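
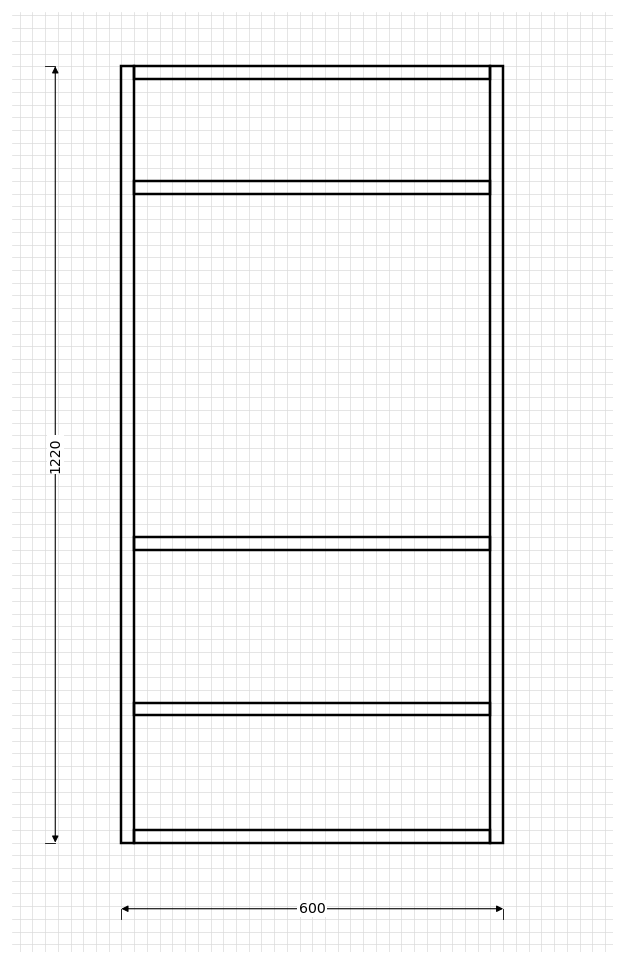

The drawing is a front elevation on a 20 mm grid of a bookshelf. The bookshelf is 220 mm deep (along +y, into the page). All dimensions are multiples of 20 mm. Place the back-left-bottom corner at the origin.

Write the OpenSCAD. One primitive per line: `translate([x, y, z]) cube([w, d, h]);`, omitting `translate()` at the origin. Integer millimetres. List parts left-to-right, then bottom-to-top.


cube([20, 220, 1220]);
translate([20, 0, 0]) cube([560, 220, 20]);
translate([20, 0, 200]) cube([560, 220, 20]);
translate([20, 0, 460]) cube([560, 220, 20]);
translate([20, 0, 1020]) cube([560, 220, 20]);
translate([20, 0, 1200]) cube([560, 220, 20]);
translate([580, 0, 0]) cube([20, 220, 1220]);


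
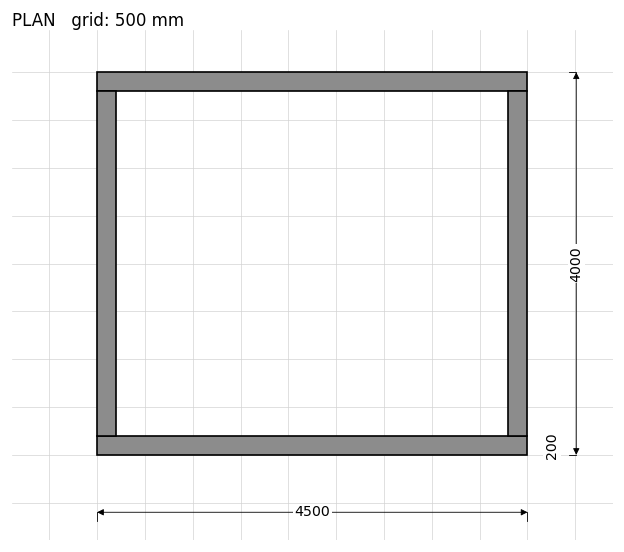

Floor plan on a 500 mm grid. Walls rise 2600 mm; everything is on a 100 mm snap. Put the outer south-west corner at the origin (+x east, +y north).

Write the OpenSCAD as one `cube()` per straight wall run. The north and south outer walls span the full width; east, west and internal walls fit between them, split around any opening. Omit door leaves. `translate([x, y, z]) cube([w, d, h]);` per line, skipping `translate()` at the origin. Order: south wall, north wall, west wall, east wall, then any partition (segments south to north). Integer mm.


cube([4500, 200, 2600]);
translate([0, 3800, 0]) cube([4500, 200, 2600]);
translate([0, 200, 0]) cube([200, 3600, 2600]);
translate([4300, 200, 0]) cube([200, 3600, 2600]);


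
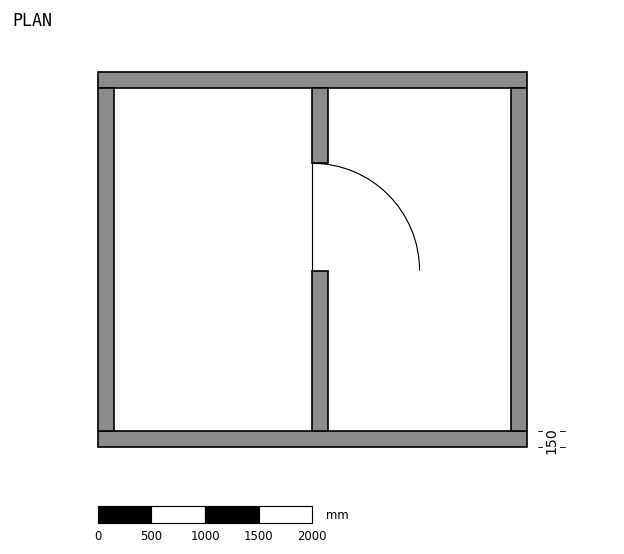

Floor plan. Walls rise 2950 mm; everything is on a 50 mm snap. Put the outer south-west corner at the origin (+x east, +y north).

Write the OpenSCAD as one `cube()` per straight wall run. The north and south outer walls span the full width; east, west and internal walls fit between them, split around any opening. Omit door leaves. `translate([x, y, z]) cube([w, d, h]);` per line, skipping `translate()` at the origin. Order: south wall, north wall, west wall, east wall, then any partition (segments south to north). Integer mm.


cube([4000, 150, 2950]);
translate([0, 3350, 0]) cube([4000, 150, 2950]);
translate([0, 150, 0]) cube([150, 3200, 2950]);
translate([3850, 150, 0]) cube([150, 3200, 2950]);
translate([2000, 150, 0]) cube([150, 1500, 2950]);
translate([2000, 2650, 0]) cube([150, 700, 2950]);


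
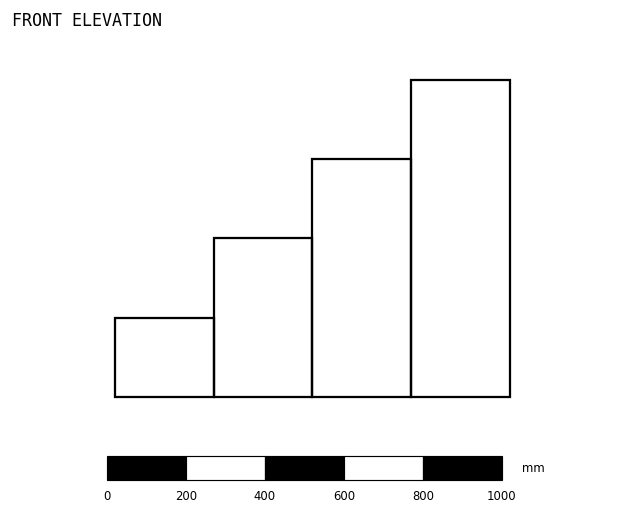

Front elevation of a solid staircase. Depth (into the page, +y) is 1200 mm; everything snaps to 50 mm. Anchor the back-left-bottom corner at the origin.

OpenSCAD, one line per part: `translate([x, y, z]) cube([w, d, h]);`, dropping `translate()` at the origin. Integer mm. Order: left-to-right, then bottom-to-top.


cube([250, 1200, 200]);
translate([250, 0, 0]) cube([250, 1200, 400]);
translate([500, 0, 0]) cube([250, 1200, 600]);
translate([750, 0, 0]) cube([250, 1200, 800]);


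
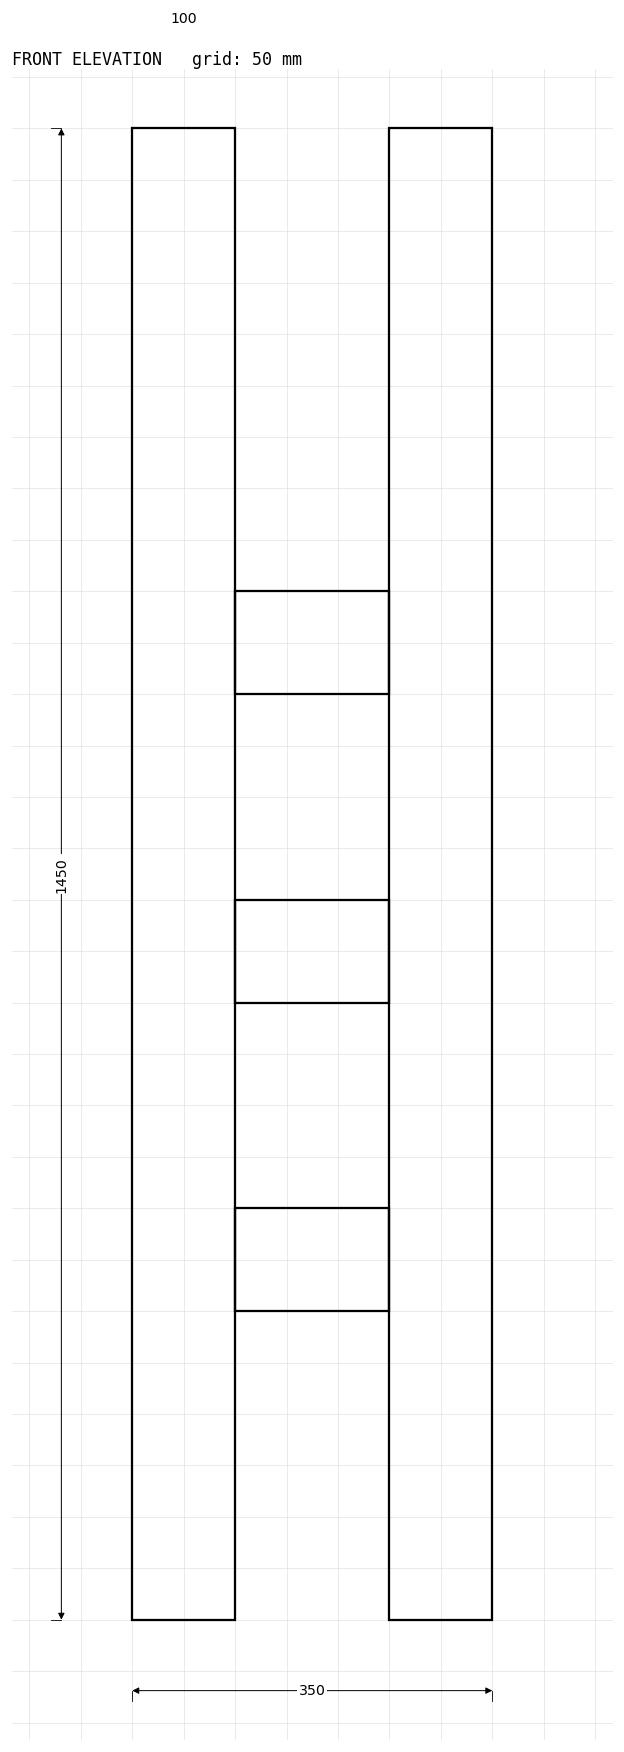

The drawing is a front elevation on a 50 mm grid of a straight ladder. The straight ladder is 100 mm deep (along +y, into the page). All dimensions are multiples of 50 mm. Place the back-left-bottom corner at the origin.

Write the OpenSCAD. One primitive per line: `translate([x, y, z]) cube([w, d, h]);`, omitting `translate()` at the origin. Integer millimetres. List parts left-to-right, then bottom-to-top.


cube([100, 100, 1450]);
translate([100, 0, 300]) cube([150, 100, 100]);
translate([100, 0, 600]) cube([150, 100, 100]);
translate([100, 0, 900]) cube([150, 100, 100]);
translate([250, 0, 0]) cube([100, 100, 1450]);


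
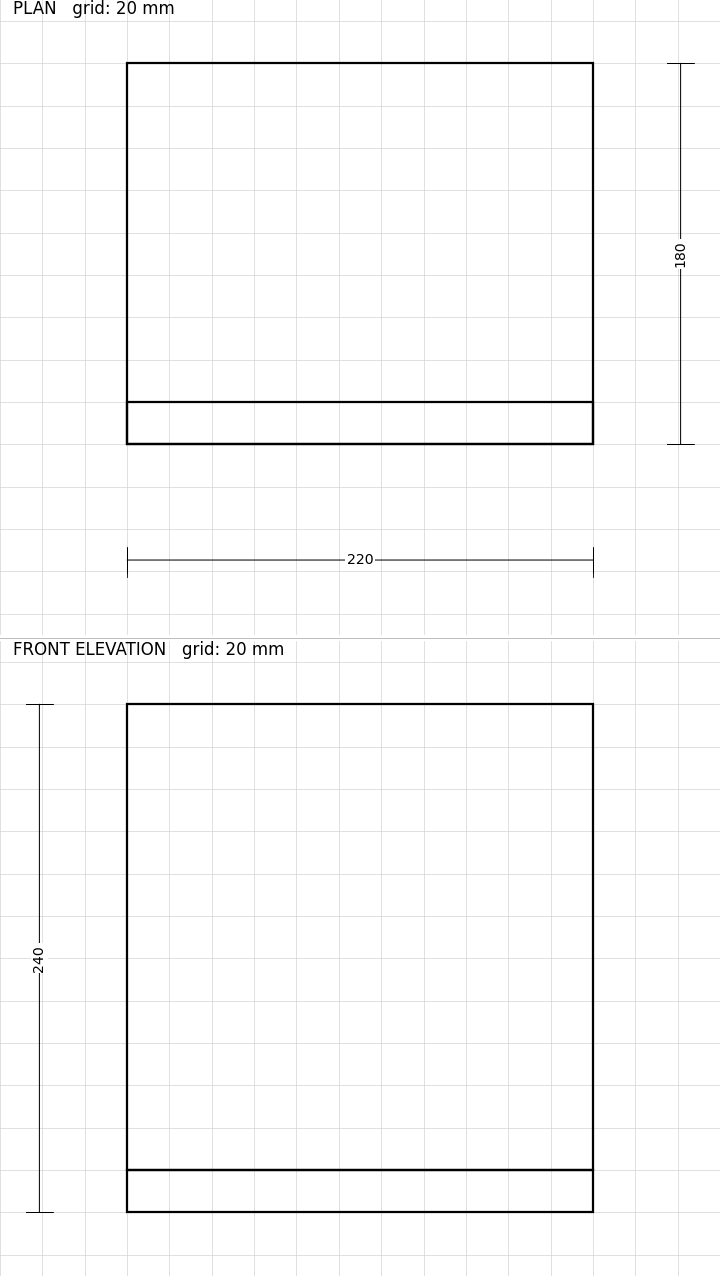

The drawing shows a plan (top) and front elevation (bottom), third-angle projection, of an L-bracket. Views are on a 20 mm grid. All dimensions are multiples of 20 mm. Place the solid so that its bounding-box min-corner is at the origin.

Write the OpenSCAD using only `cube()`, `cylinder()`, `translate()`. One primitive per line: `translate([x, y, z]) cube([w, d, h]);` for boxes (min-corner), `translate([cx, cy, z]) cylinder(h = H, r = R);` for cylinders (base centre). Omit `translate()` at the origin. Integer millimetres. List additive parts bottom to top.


cube([220, 180, 20]);
translate([0, 0, 20]) cube([220, 20, 220]);


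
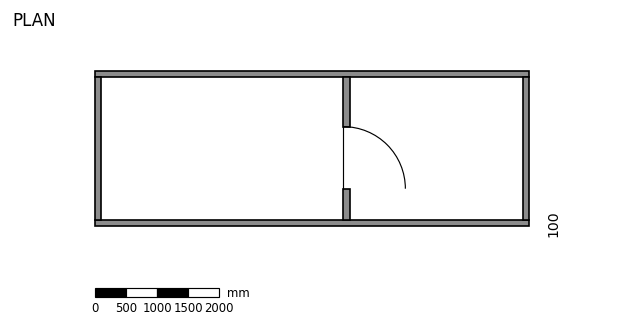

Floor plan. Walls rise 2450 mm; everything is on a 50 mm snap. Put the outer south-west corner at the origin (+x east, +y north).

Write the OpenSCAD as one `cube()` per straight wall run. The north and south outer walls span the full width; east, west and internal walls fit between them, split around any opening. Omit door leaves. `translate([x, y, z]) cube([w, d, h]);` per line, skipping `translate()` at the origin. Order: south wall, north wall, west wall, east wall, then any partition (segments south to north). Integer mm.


cube([7000, 100, 2450]);
translate([0, 2400, 0]) cube([7000, 100, 2450]);
translate([0, 100, 0]) cube([100, 2300, 2450]);
translate([6900, 100, 0]) cube([100, 2300, 2450]);
translate([4000, 100, 0]) cube([100, 500, 2450]);
translate([4000, 1600, 0]) cube([100, 800, 2450]);


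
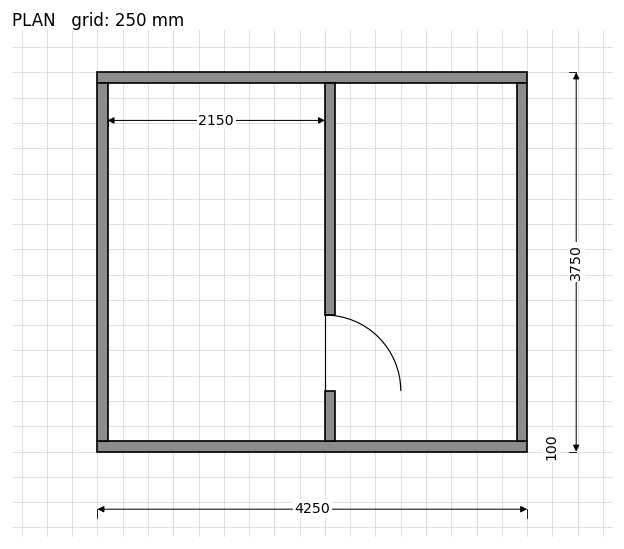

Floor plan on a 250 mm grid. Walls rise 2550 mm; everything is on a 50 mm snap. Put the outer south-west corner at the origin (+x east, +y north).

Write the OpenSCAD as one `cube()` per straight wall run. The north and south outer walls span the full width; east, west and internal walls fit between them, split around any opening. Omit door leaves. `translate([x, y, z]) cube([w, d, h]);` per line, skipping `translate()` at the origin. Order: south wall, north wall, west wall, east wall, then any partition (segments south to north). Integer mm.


cube([4250, 100, 2550]);
translate([0, 3650, 0]) cube([4250, 100, 2550]);
translate([0, 100, 0]) cube([100, 3550, 2550]);
translate([4150, 100, 0]) cube([100, 3550, 2550]);
translate([2250, 100, 0]) cube([100, 500, 2550]);
translate([2250, 1350, 0]) cube([100, 2300, 2550]);


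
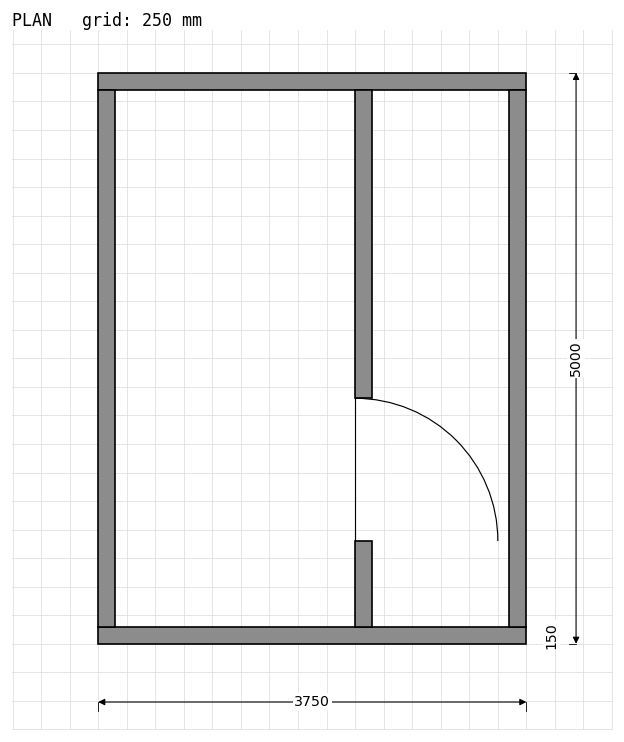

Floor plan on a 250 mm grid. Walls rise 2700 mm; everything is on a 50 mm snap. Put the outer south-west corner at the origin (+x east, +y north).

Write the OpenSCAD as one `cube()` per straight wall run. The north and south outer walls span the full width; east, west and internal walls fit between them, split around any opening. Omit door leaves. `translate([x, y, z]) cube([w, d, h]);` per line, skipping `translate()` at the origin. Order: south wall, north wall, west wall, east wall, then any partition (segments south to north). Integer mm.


cube([3750, 150, 2700]);
translate([0, 4850, 0]) cube([3750, 150, 2700]);
translate([0, 150, 0]) cube([150, 4700, 2700]);
translate([3600, 150, 0]) cube([150, 4700, 2700]);
translate([2250, 150, 0]) cube([150, 750, 2700]);
translate([2250, 2150, 0]) cube([150, 2700, 2700]);


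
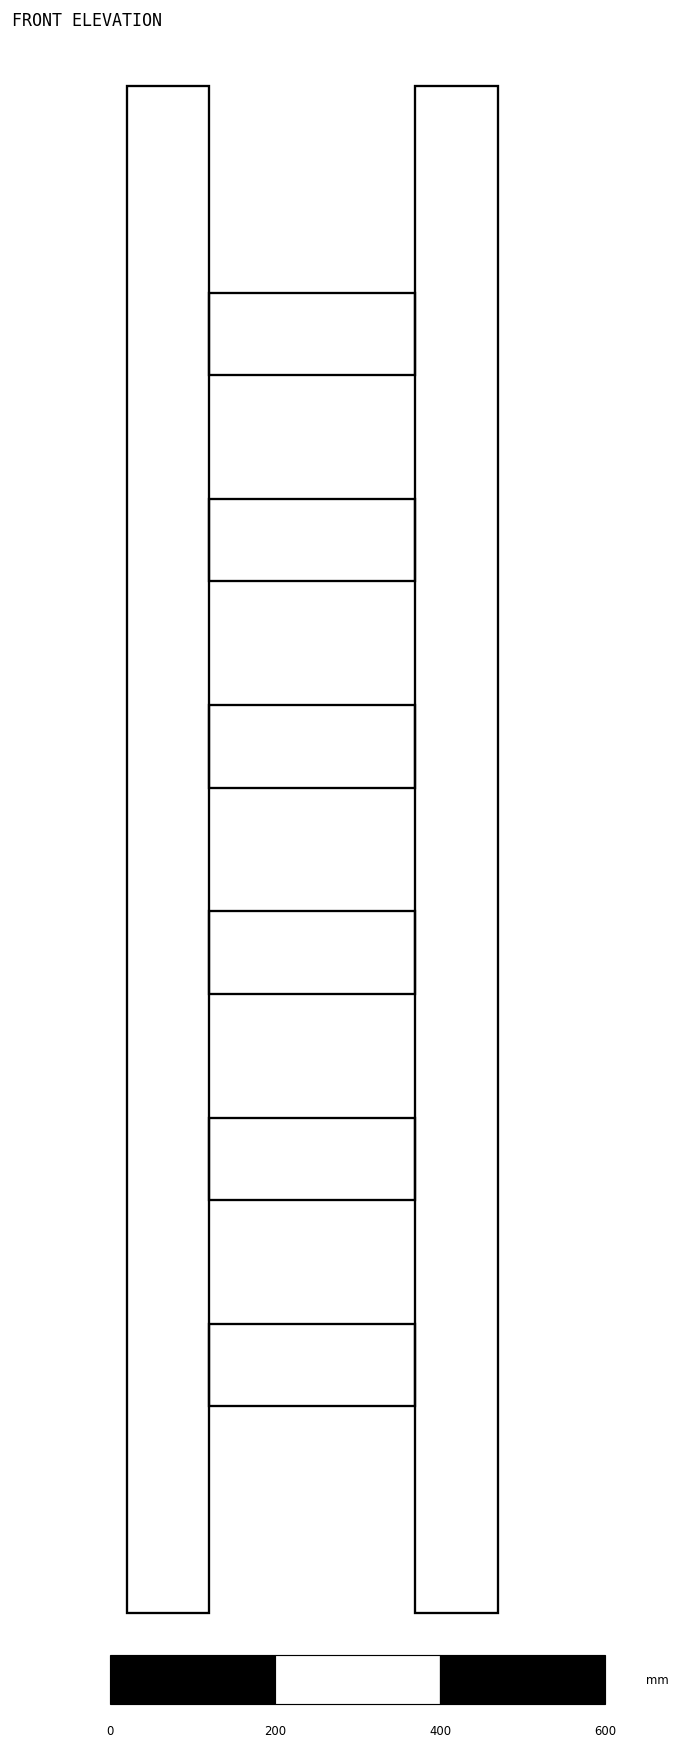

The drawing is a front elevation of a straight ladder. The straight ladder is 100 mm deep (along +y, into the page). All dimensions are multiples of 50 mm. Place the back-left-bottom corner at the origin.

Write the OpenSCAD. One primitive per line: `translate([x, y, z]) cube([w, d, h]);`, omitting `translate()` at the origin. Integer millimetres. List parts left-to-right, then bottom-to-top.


cube([100, 100, 1850]);
translate([100, 0, 250]) cube([250, 100, 100]);
translate([100, 0, 500]) cube([250, 100, 100]);
translate([100, 0, 750]) cube([250, 100, 100]);
translate([100, 0, 1000]) cube([250, 100, 100]);
translate([100, 0, 1250]) cube([250, 100, 100]);
translate([100, 0, 1500]) cube([250, 100, 100]);
translate([350, 0, 0]) cube([100, 100, 1850]);


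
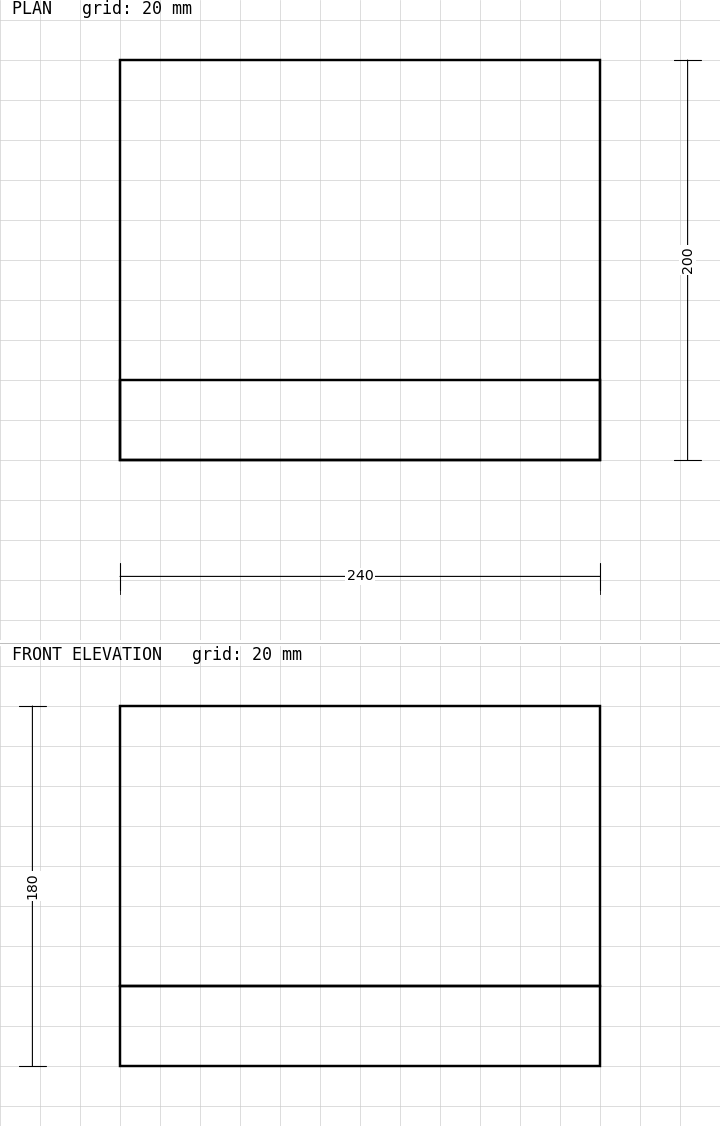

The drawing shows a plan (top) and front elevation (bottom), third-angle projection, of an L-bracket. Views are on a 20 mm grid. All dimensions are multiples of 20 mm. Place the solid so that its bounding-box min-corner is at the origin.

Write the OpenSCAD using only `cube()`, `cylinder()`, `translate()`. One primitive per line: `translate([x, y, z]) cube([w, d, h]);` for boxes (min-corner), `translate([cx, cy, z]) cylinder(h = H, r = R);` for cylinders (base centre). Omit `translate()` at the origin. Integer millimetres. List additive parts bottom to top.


cube([240, 200, 40]);
translate([0, 0, 40]) cube([240, 40, 140]);


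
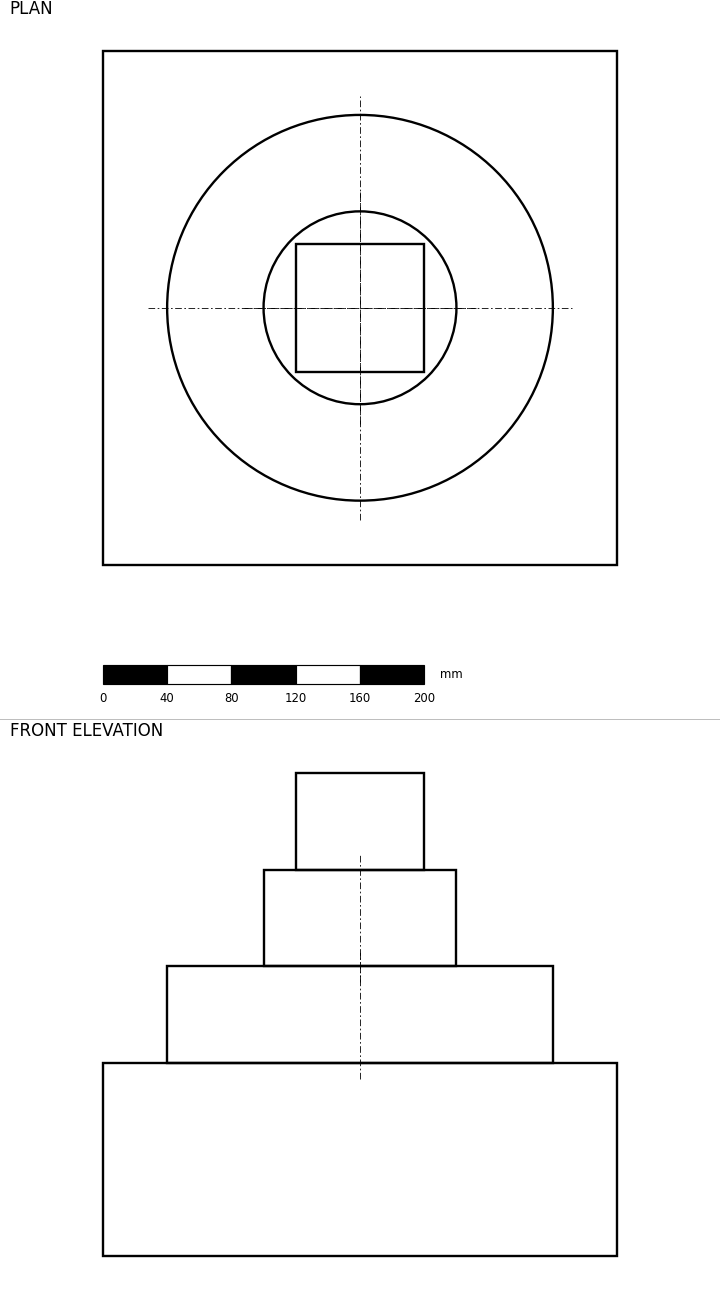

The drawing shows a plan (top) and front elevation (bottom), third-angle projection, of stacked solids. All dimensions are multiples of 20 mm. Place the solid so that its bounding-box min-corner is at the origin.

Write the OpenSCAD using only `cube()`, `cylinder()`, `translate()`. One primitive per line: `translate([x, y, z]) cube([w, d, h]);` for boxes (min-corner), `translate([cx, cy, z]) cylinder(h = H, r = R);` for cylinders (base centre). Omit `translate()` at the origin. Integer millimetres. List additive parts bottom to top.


cube([320, 320, 120]);
translate([160, 160, 120]) cylinder(h = 60, r = 120);
translate([160, 160, 180]) cylinder(h = 60, r = 60);
translate([120, 120, 240]) cube([80, 80, 60]);


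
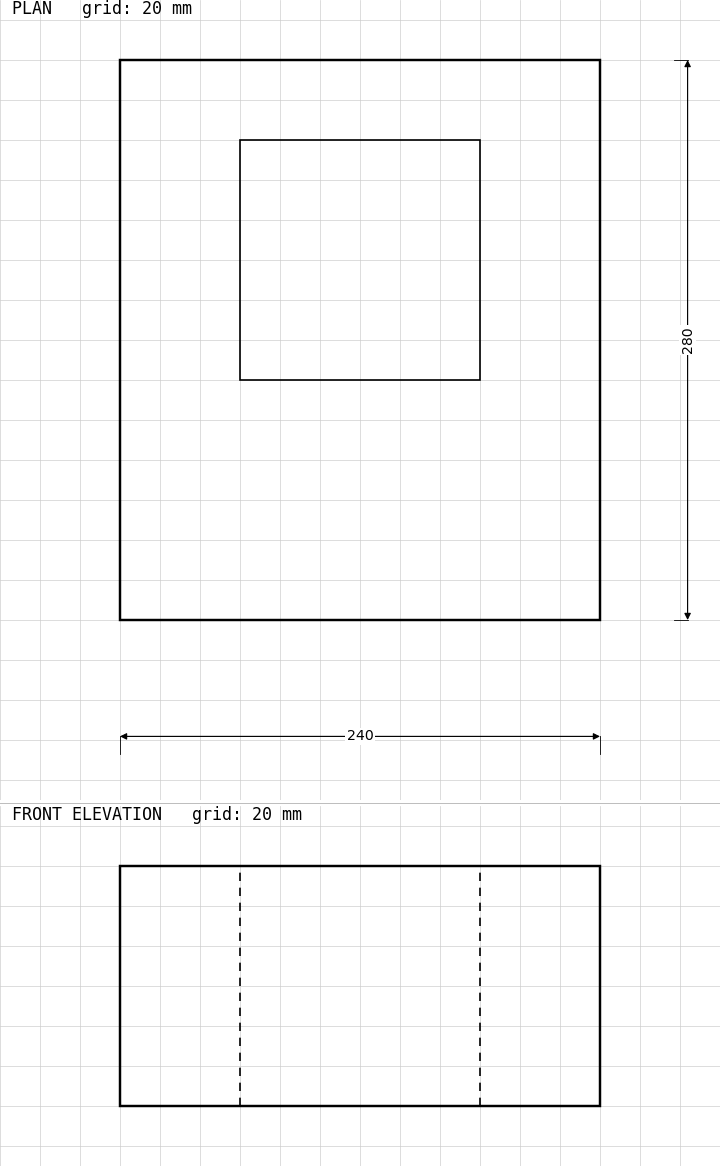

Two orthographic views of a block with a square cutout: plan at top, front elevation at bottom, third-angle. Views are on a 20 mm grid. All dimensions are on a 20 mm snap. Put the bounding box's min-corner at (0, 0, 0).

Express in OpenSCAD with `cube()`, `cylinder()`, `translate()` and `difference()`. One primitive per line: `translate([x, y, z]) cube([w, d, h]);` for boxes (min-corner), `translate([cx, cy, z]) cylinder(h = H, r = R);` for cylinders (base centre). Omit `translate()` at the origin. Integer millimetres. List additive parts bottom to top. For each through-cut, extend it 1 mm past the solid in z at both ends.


difference() {
  cube([240, 280, 120]);
  translate([60, 120, -1]) cube([120, 120, 122]);
}


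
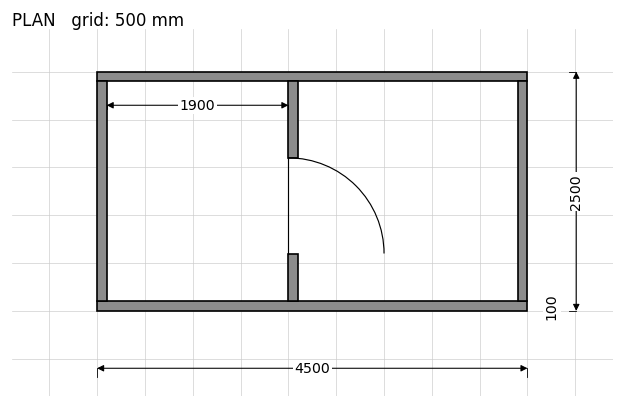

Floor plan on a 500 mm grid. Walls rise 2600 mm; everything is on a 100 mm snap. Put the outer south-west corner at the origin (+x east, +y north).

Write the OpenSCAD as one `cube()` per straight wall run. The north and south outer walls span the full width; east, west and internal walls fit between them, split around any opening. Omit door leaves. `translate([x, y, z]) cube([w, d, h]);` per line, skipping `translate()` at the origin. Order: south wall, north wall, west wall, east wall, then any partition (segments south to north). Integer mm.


cube([4500, 100, 2600]);
translate([0, 2400, 0]) cube([4500, 100, 2600]);
translate([0, 100, 0]) cube([100, 2300, 2600]);
translate([4400, 100, 0]) cube([100, 2300, 2600]);
translate([2000, 100, 0]) cube([100, 500, 2600]);
translate([2000, 1600, 0]) cube([100, 800, 2600]);


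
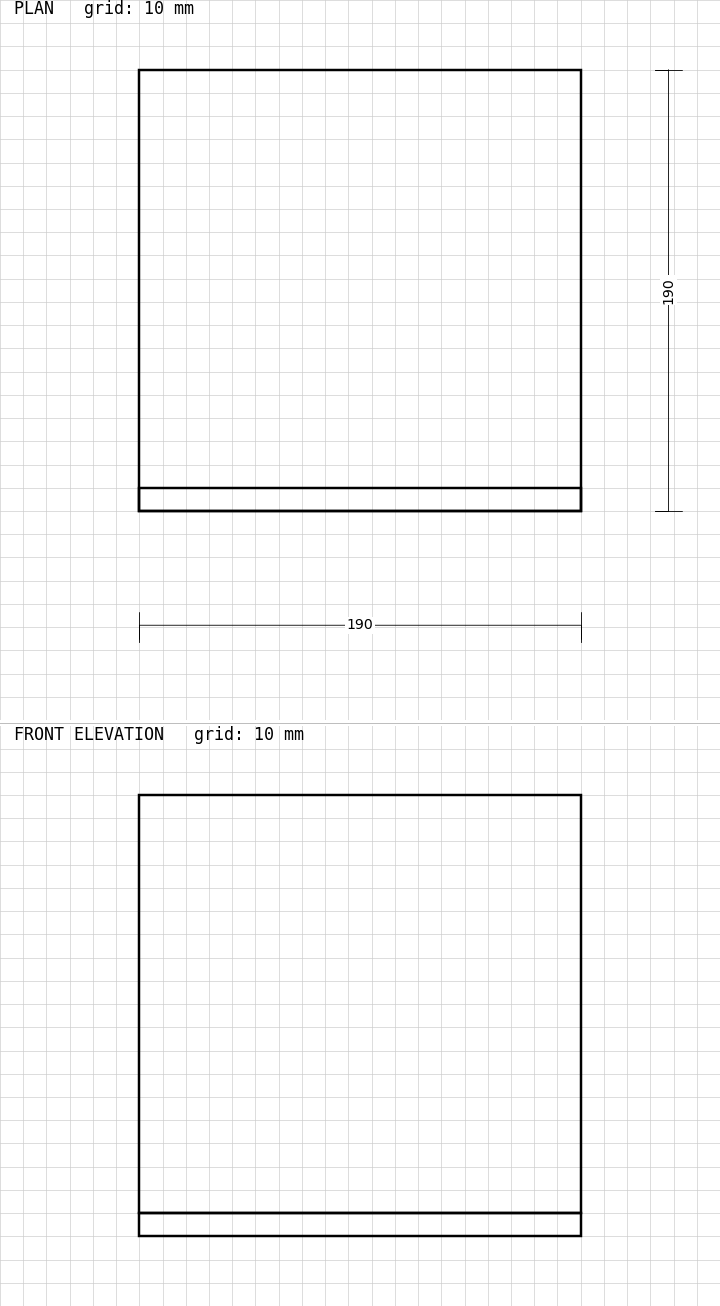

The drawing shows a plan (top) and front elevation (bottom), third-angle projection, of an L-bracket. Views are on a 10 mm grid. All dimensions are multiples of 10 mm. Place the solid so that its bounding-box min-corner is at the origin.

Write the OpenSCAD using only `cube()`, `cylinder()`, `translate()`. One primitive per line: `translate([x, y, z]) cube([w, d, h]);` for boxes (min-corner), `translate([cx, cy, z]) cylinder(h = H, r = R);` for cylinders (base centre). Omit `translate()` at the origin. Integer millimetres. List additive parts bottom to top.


cube([190, 190, 10]);
translate([0, 0, 10]) cube([190, 10, 180]);


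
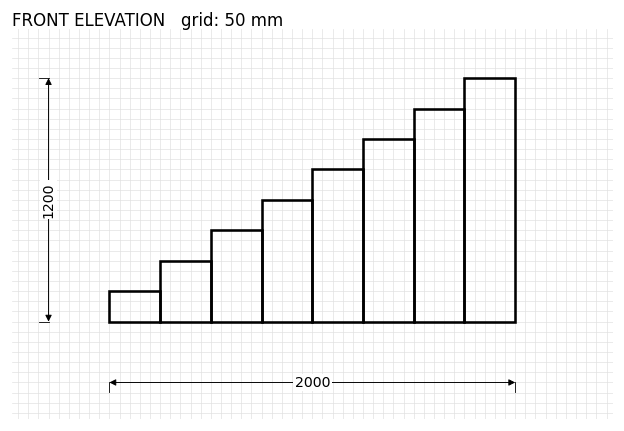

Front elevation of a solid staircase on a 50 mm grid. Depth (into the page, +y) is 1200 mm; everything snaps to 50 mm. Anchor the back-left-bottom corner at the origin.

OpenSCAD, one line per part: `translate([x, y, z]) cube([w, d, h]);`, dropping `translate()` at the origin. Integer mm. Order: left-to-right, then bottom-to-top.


cube([250, 1200, 150]);
translate([250, 0, 0]) cube([250, 1200, 300]);
translate([500, 0, 0]) cube([250, 1200, 450]);
translate([750, 0, 0]) cube([250, 1200, 600]);
translate([1000, 0, 0]) cube([250, 1200, 750]);
translate([1250, 0, 0]) cube([250, 1200, 900]);
translate([1500, 0, 0]) cube([250, 1200, 1050]);
translate([1750, 0, 0]) cube([250, 1200, 1200]);


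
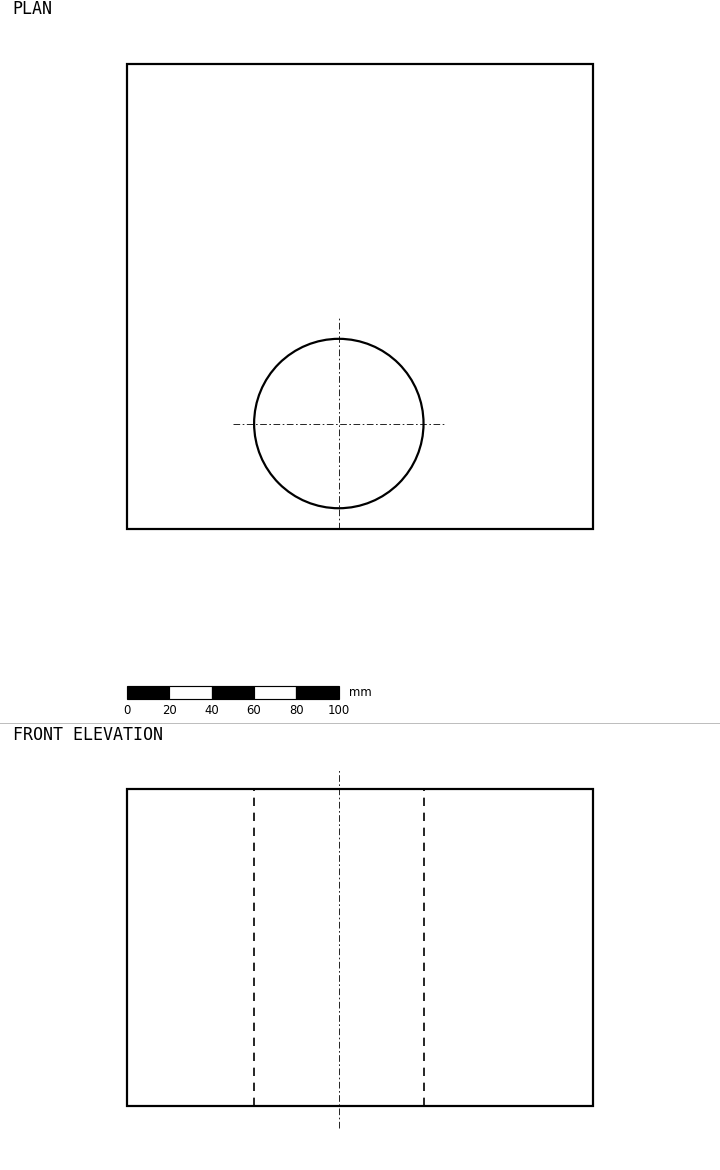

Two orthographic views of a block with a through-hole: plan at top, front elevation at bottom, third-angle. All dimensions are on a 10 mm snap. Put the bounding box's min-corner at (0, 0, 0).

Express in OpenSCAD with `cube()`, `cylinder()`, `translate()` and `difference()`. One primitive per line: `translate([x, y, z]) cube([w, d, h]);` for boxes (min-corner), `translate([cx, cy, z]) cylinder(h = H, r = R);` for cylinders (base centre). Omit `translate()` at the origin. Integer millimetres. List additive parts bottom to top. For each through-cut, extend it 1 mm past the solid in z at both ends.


difference() {
  cube([220, 220, 150]);
  translate([100, 50, -1]) cylinder(h = 152, r = 40);
}


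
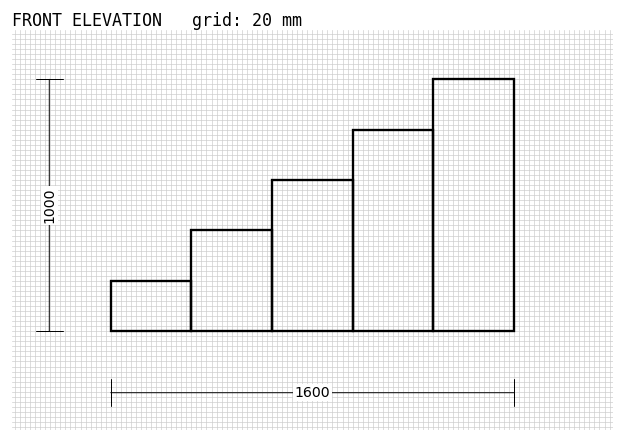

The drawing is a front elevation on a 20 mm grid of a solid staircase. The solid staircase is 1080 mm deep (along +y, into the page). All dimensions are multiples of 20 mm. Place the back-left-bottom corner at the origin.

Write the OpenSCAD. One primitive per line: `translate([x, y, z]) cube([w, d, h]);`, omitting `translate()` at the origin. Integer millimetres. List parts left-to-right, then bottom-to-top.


cube([320, 1080, 200]);
translate([320, 0, 0]) cube([320, 1080, 400]);
translate([640, 0, 0]) cube([320, 1080, 600]);
translate([960, 0, 0]) cube([320, 1080, 800]);
translate([1280, 0, 0]) cube([320, 1080, 1000]);


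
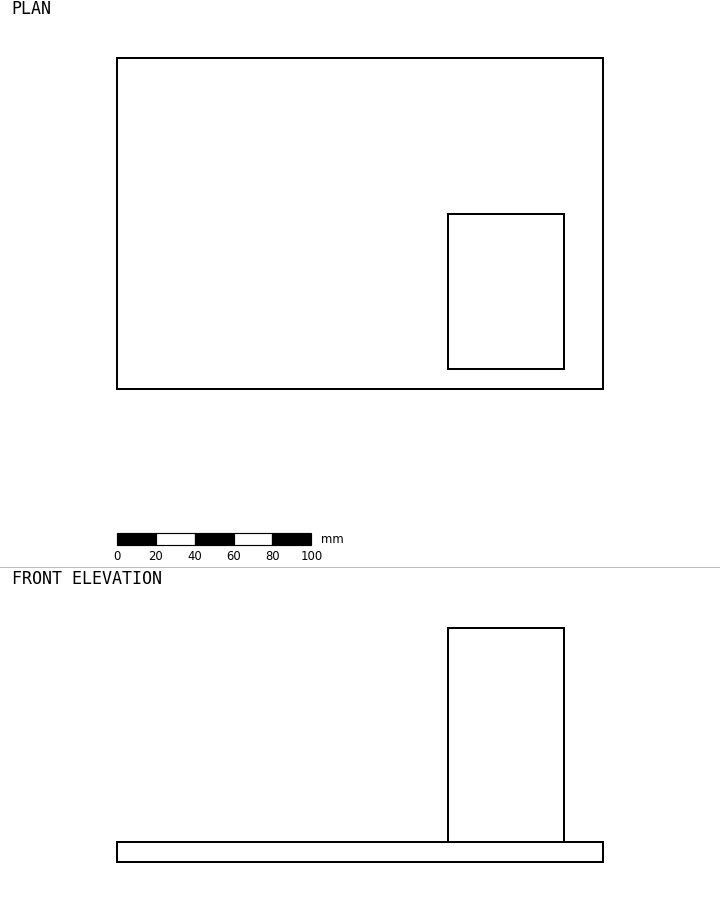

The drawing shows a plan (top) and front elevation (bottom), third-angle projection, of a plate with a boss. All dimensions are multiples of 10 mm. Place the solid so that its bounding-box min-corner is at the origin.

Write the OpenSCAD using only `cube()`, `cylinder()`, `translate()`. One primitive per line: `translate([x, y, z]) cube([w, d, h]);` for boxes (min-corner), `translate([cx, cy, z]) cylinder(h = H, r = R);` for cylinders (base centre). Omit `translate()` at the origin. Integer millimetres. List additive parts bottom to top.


cube([250, 170, 10]);
translate([170, 10, 10]) cube([60, 80, 110]);


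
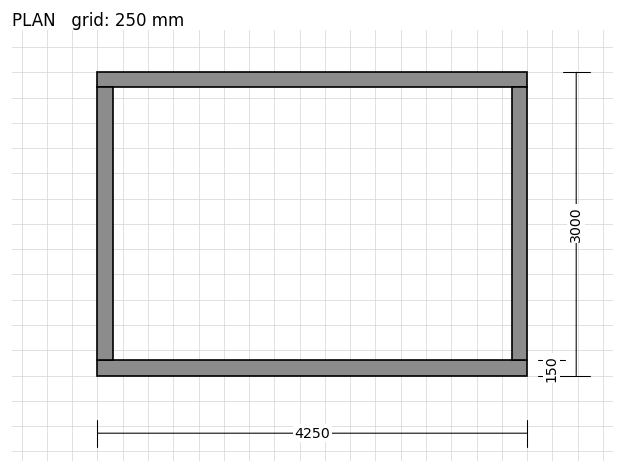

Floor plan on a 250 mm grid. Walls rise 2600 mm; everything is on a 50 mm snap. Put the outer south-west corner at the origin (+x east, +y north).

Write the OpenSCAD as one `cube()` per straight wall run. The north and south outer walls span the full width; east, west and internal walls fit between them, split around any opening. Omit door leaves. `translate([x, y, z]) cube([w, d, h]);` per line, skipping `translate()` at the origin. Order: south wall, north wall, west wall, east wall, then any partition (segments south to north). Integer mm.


cube([4250, 150, 2600]);
translate([0, 2850, 0]) cube([4250, 150, 2600]);
translate([0, 150, 0]) cube([150, 2700, 2600]);
translate([4100, 150, 0]) cube([150, 2700, 2600]);


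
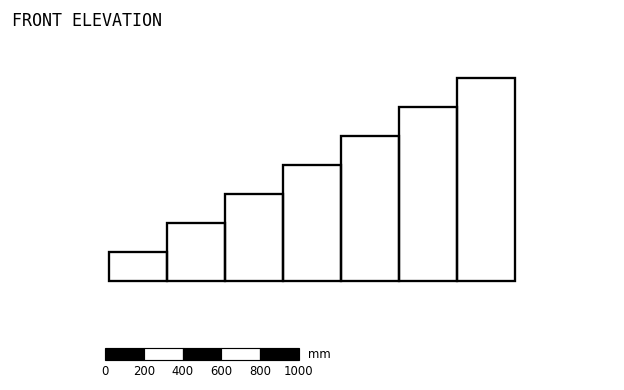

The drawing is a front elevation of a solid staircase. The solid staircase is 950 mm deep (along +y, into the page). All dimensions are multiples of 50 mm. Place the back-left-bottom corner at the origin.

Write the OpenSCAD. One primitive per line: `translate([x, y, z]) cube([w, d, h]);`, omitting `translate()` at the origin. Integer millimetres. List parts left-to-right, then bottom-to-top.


cube([300, 950, 150]);
translate([300, 0, 0]) cube([300, 950, 300]);
translate([600, 0, 0]) cube([300, 950, 450]);
translate([900, 0, 0]) cube([300, 950, 600]);
translate([1200, 0, 0]) cube([300, 950, 750]);
translate([1500, 0, 0]) cube([300, 950, 900]);
translate([1800, 0, 0]) cube([300, 950, 1050]);


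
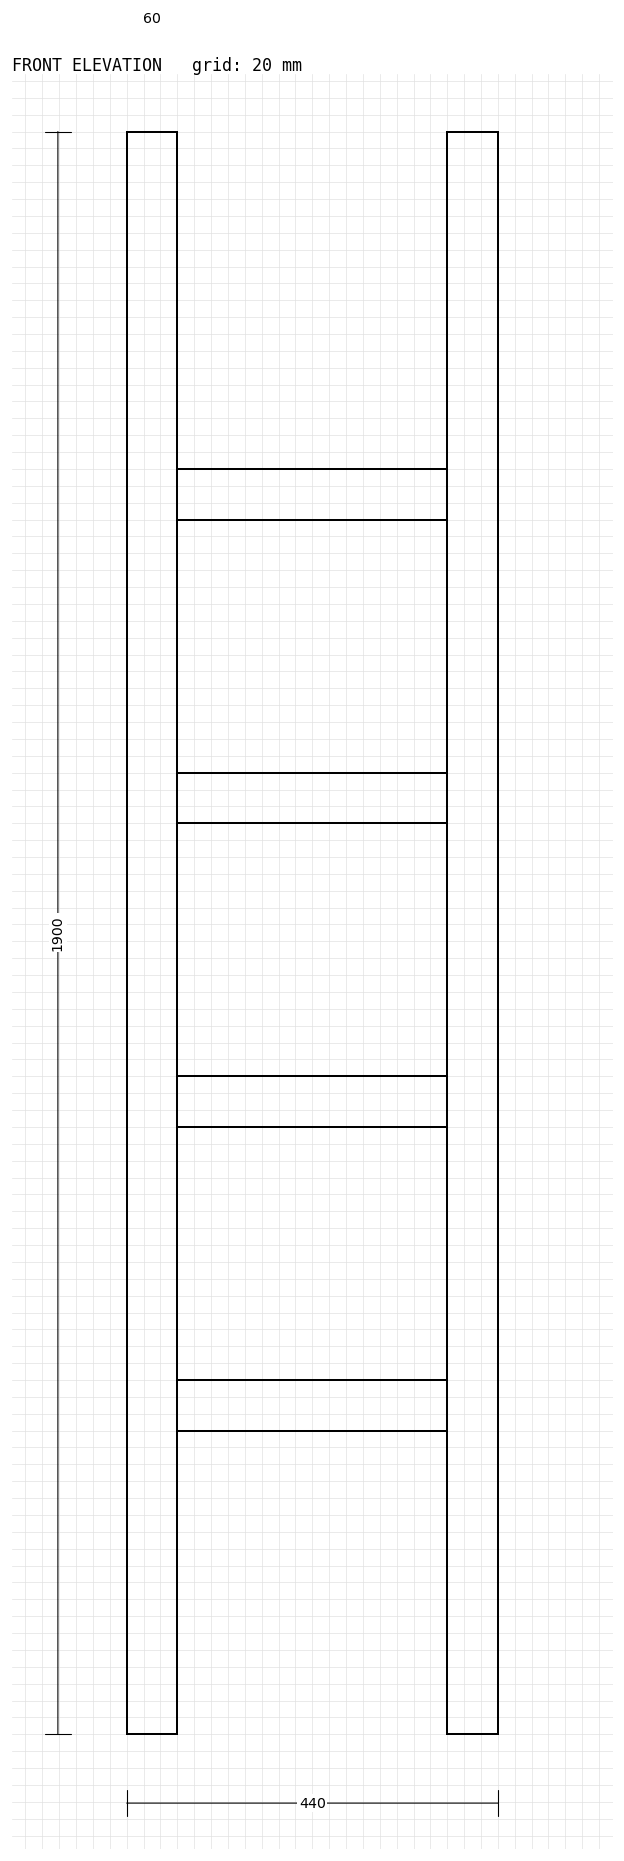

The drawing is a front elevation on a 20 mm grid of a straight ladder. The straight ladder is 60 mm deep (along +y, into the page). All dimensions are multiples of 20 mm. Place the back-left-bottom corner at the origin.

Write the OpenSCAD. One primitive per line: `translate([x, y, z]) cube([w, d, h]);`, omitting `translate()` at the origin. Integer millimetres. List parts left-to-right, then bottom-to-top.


cube([60, 60, 1900]);
translate([60, 0, 360]) cube([320, 60, 60]);
translate([60, 0, 720]) cube([320, 60, 60]);
translate([60, 0, 1080]) cube([320, 60, 60]);
translate([60, 0, 1440]) cube([320, 60, 60]);
translate([380, 0, 0]) cube([60, 60, 1900]);


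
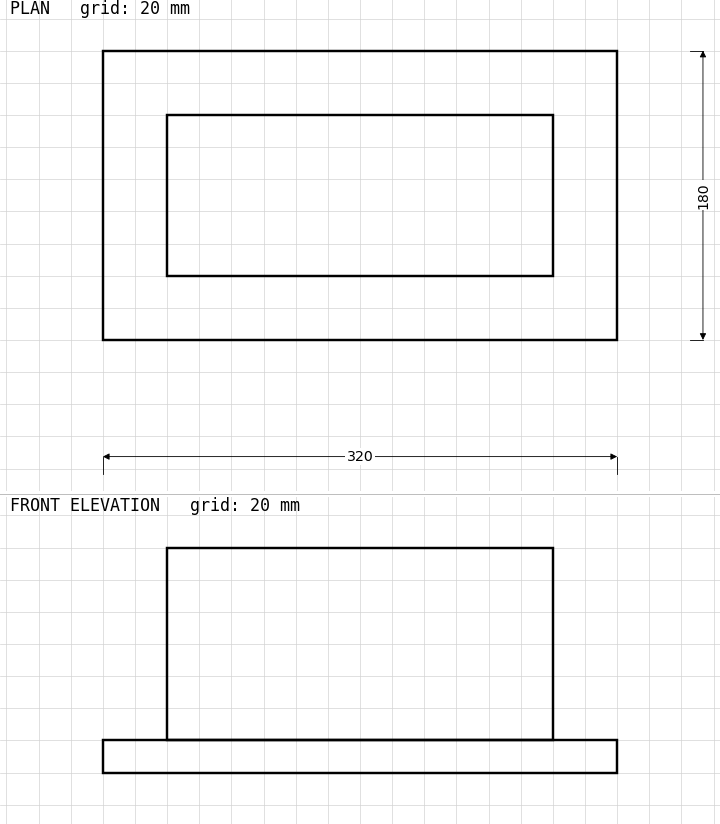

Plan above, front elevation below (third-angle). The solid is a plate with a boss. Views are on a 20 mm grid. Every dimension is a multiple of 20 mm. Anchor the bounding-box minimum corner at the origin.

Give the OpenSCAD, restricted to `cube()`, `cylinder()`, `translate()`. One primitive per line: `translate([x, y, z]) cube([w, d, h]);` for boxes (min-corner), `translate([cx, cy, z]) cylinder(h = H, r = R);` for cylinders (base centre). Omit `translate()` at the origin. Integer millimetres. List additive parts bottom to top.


cube([320, 180, 20]);
translate([40, 40, 20]) cube([240, 100, 120]);


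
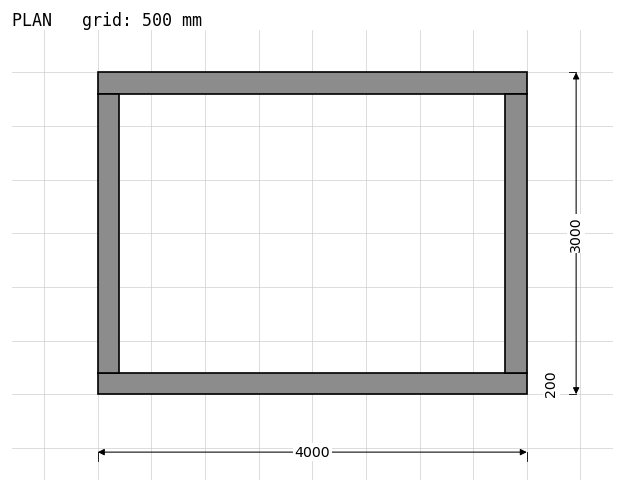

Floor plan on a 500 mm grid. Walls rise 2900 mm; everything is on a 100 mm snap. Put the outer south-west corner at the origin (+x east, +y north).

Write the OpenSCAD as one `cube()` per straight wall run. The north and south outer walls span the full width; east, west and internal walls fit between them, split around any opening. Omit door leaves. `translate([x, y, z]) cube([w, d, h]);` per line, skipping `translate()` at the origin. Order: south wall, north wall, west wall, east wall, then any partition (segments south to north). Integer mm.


cube([4000, 200, 2900]);
translate([0, 2800, 0]) cube([4000, 200, 2900]);
translate([0, 200, 0]) cube([200, 2600, 2900]);
translate([3800, 200, 0]) cube([200, 2600, 2900]);


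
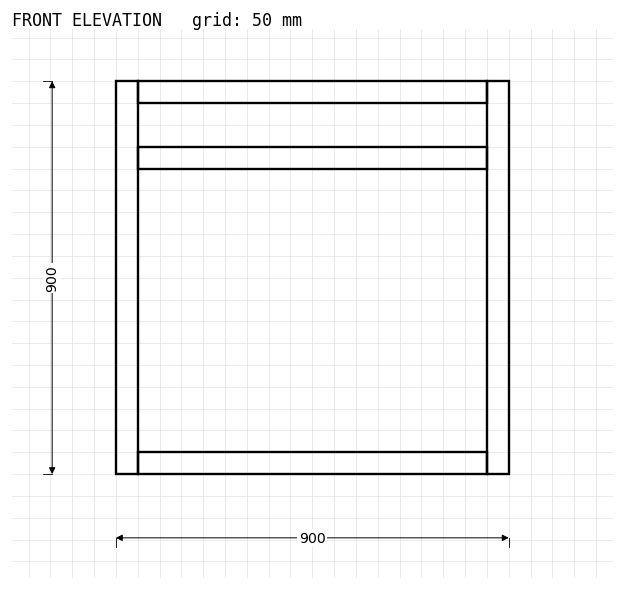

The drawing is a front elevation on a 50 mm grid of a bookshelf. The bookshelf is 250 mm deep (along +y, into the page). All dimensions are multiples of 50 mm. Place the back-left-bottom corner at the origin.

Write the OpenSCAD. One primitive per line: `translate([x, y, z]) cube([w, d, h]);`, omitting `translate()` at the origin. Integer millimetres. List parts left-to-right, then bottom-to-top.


cube([50, 250, 900]);
translate([50, 0, 0]) cube([800, 250, 50]);
translate([50, 0, 700]) cube([800, 250, 50]);
translate([50, 0, 850]) cube([800, 250, 50]);
translate([850, 0, 0]) cube([50, 250, 900]);


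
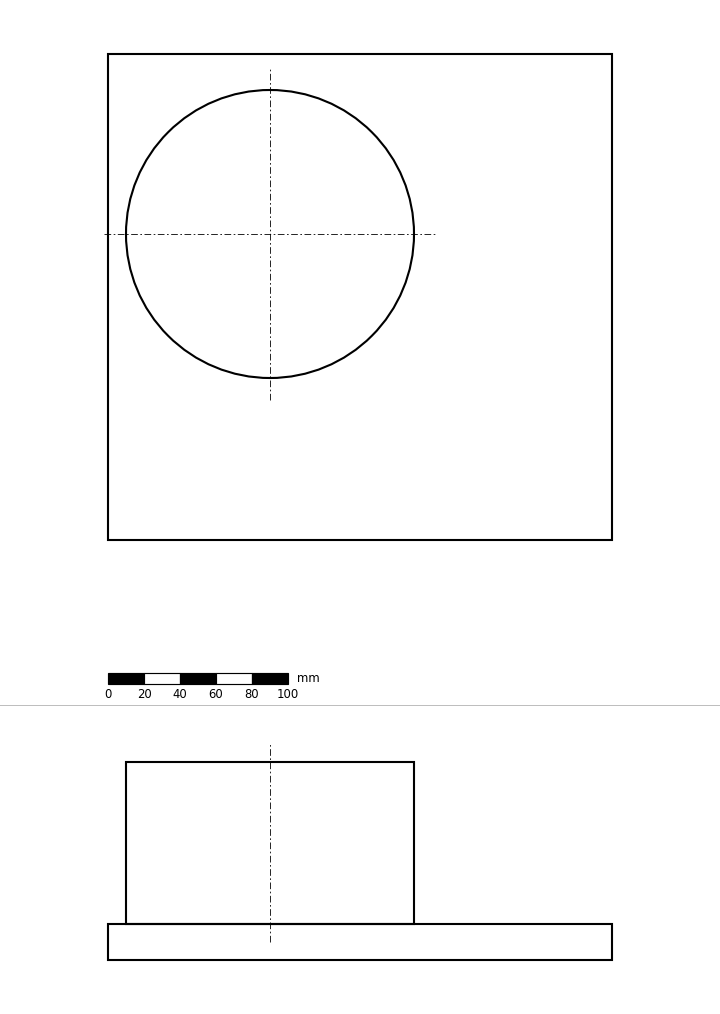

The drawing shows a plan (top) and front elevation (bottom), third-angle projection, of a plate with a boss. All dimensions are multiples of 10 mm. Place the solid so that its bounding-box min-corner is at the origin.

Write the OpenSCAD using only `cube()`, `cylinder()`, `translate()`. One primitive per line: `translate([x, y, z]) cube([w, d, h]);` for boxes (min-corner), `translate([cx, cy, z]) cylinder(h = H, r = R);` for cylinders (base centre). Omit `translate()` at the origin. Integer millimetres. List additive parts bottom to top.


cube([280, 270, 20]);
translate([90, 170, 20]) cylinder(h = 90, r = 80);


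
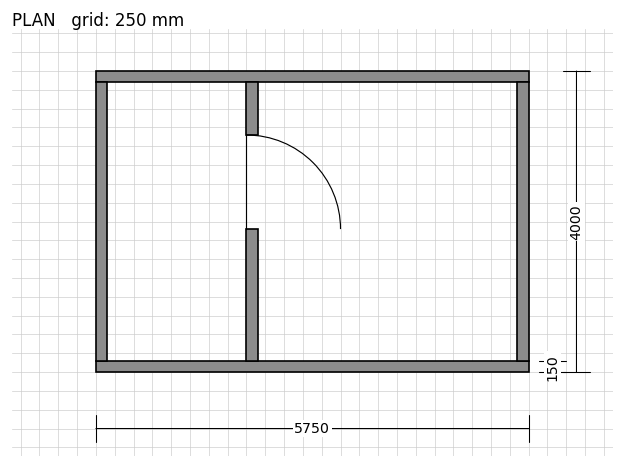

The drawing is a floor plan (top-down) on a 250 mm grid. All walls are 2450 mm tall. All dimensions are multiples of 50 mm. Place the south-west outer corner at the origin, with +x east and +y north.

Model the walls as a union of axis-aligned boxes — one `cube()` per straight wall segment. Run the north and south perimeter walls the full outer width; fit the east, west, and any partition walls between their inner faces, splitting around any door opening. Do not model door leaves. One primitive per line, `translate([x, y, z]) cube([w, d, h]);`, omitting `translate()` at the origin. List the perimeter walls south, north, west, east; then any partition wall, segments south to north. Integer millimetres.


cube([5750, 150, 2450]);
translate([0, 3850, 0]) cube([5750, 150, 2450]);
translate([0, 150, 0]) cube([150, 3700, 2450]);
translate([5600, 150, 0]) cube([150, 3700, 2450]);
translate([2000, 150, 0]) cube([150, 1750, 2450]);
translate([2000, 3150, 0]) cube([150, 700, 2450]);


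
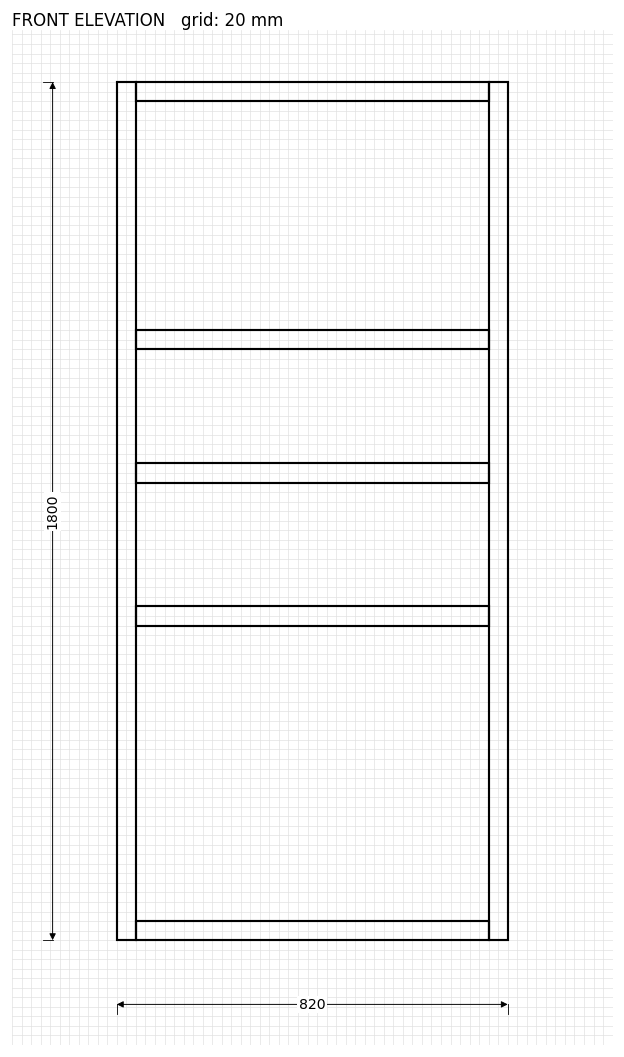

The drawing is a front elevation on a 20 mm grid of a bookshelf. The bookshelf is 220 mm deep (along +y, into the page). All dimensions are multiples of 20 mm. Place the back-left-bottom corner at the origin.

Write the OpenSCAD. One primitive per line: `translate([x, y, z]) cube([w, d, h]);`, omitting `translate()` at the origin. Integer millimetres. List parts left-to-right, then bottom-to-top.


cube([40, 220, 1800]);
translate([40, 0, 0]) cube([740, 220, 40]);
translate([40, 0, 660]) cube([740, 220, 40]);
translate([40, 0, 960]) cube([740, 220, 40]);
translate([40, 0, 1240]) cube([740, 220, 40]);
translate([40, 0, 1760]) cube([740, 220, 40]);
translate([780, 0, 0]) cube([40, 220, 1800]);


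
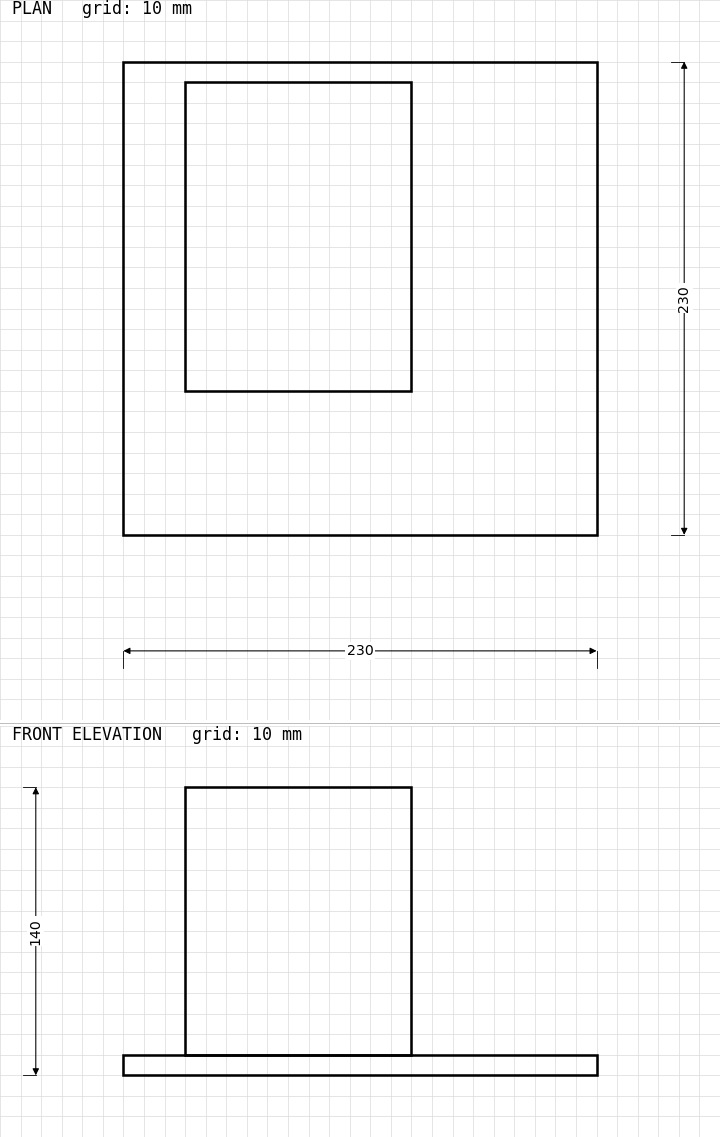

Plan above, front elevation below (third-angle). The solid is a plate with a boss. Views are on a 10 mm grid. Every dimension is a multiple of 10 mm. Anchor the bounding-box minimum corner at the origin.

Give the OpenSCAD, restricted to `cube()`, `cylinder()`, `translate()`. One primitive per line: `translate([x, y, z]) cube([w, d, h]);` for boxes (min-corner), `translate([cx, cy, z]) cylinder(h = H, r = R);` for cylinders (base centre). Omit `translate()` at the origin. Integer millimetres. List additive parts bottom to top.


cube([230, 230, 10]);
translate([30, 70, 10]) cube([110, 150, 130]);


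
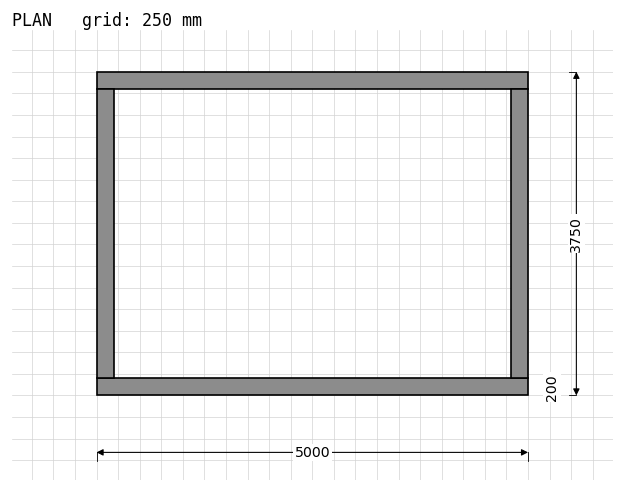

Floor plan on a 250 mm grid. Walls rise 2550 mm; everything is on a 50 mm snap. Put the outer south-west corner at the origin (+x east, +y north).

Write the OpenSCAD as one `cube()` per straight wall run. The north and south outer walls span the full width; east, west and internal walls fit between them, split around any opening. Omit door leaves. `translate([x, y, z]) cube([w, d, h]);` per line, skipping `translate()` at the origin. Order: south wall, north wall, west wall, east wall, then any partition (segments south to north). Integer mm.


cube([5000, 200, 2550]);
translate([0, 3550, 0]) cube([5000, 200, 2550]);
translate([0, 200, 0]) cube([200, 3350, 2550]);
translate([4800, 200, 0]) cube([200, 3350, 2550]);


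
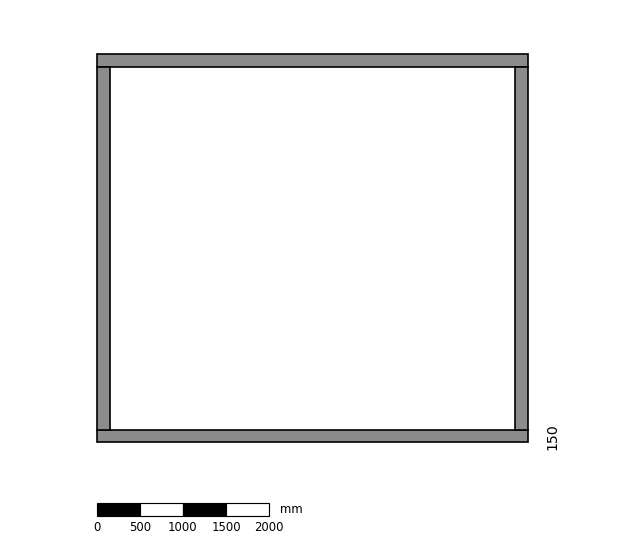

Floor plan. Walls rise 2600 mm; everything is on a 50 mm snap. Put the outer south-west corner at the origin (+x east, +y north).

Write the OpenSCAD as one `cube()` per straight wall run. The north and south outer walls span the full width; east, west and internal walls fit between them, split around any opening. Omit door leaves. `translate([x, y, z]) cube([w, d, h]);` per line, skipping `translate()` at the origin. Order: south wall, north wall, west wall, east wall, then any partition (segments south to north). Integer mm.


cube([5000, 150, 2600]);
translate([0, 4350, 0]) cube([5000, 150, 2600]);
translate([0, 150, 0]) cube([150, 4200, 2600]);
translate([4850, 150, 0]) cube([150, 4200, 2600]);


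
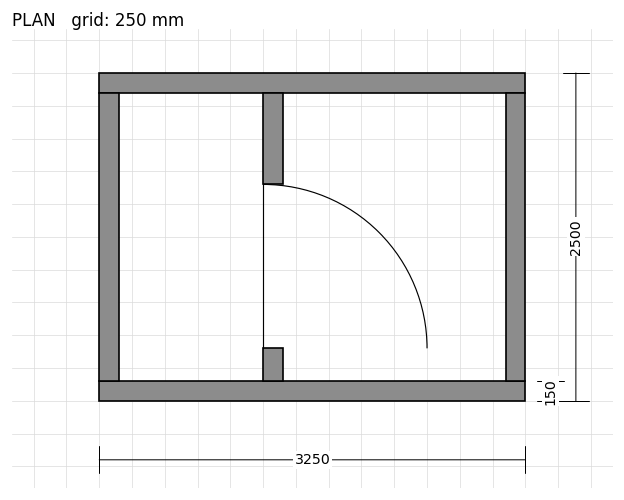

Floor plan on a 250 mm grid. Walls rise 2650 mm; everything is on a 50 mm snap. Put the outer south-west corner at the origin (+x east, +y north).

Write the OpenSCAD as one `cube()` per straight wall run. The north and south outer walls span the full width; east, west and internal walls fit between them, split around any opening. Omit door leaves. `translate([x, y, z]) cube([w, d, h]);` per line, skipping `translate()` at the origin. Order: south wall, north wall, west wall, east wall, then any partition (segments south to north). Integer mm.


cube([3250, 150, 2650]);
translate([0, 2350, 0]) cube([3250, 150, 2650]);
translate([0, 150, 0]) cube([150, 2200, 2650]);
translate([3100, 150, 0]) cube([150, 2200, 2650]);
translate([1250, 150, 0]) cube([150, 250, 2650]);
translate([1250, 1650, 0]) cube([150, 700, 2650]);


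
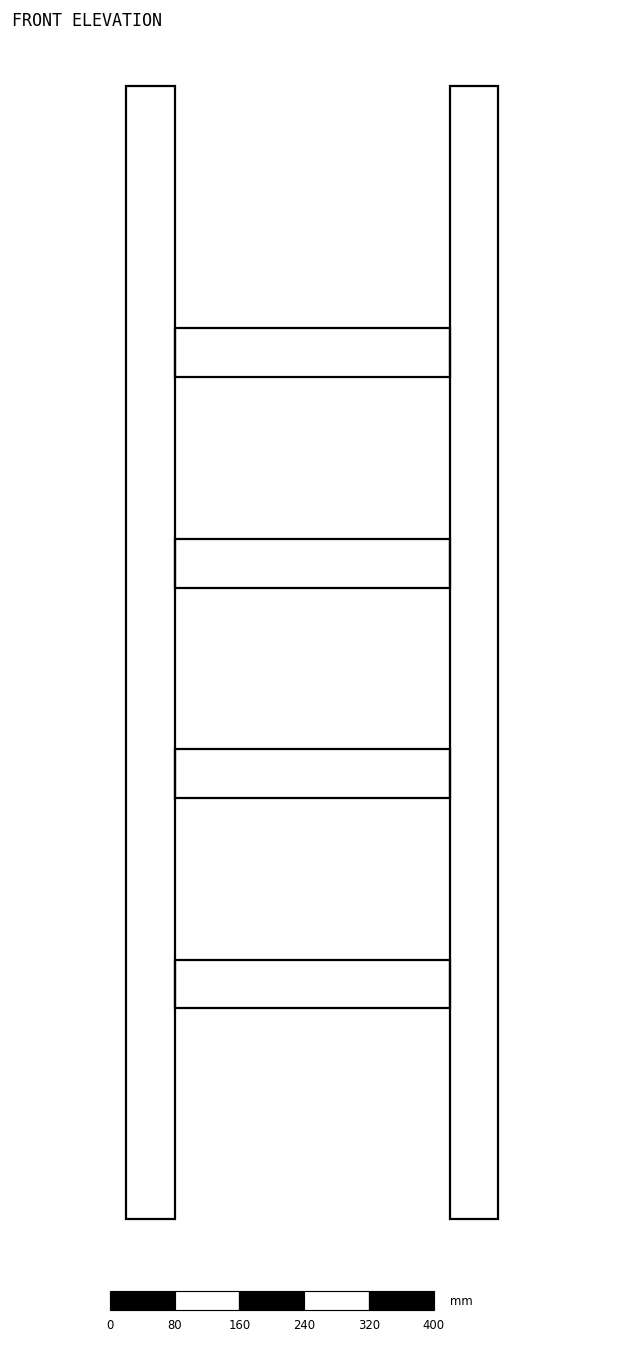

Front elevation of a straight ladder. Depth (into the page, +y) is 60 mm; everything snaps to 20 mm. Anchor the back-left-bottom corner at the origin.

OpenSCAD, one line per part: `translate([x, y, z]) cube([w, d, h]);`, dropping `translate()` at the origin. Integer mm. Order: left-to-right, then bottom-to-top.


cube([60, 60, 1400]);
translate([60, 0, 260]) cube([340, 60, 60]);
translate([60, 0, 520]) cube([340, 60, 60]);
translate([60, 0, 780]) cube([340, 60, 60]);
translate([60, 0, 1040]) cube([340, 60, 60]);
translate([400, 0, 0]) cube([60, 60, 1400]);


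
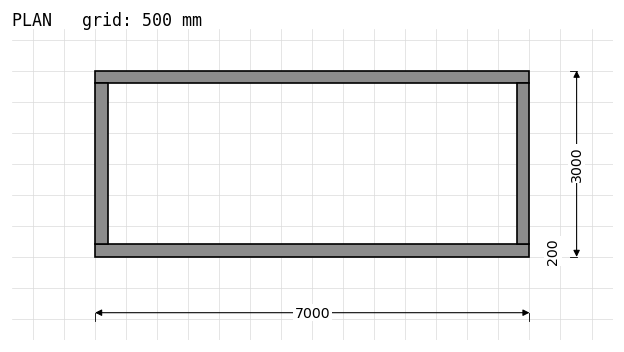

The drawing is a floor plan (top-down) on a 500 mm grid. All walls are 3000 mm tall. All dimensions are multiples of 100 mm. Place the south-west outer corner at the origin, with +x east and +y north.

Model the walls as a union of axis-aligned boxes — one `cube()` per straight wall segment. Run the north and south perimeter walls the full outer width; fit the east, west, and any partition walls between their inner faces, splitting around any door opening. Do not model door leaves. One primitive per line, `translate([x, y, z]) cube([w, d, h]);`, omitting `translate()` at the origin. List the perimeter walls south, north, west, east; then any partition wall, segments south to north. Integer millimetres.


cube([7000, 200, 3000]);
translate([0, 2800, 0]) cube([7000, 200, 3000]);
translate([0, 200, 0]) cube([200, 2600, 3000]);
translate([6800, 200, 0]) cube([200, 2600, 3000]);


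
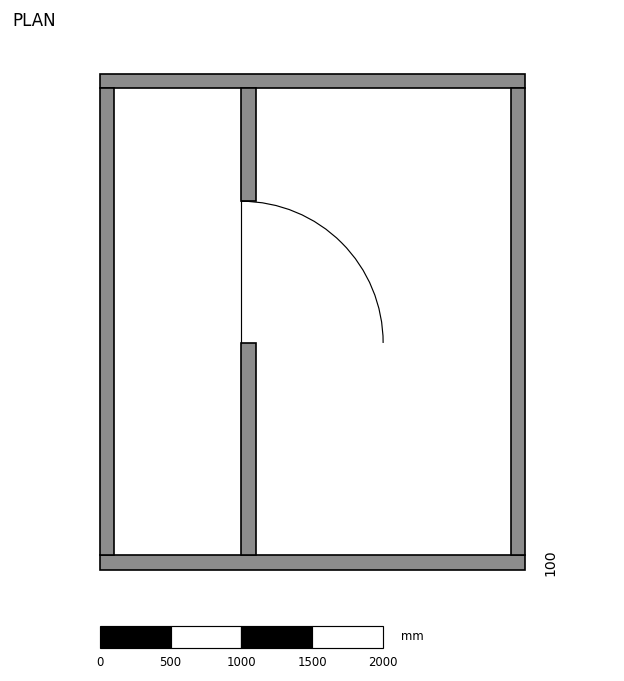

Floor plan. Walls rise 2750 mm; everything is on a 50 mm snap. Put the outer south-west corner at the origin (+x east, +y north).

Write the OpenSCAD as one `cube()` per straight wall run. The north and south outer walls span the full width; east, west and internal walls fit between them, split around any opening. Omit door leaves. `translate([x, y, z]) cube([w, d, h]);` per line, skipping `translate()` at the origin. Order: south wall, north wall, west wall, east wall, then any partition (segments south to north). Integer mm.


cube([3000, 100, 2750]);
translate([0, 3400, 0]) cube([3000, 100, 2750]);
translate([0, 100, 0]) cube([100, 3300, 2750]);
translate([2900, 100, 0]) cube([100, 3300, 2750]);
translate([1000, 100, 0]) cube([100, 1500, 2750]);
translate([1000, 2600, 0]) cube([100, 800, 2750]);


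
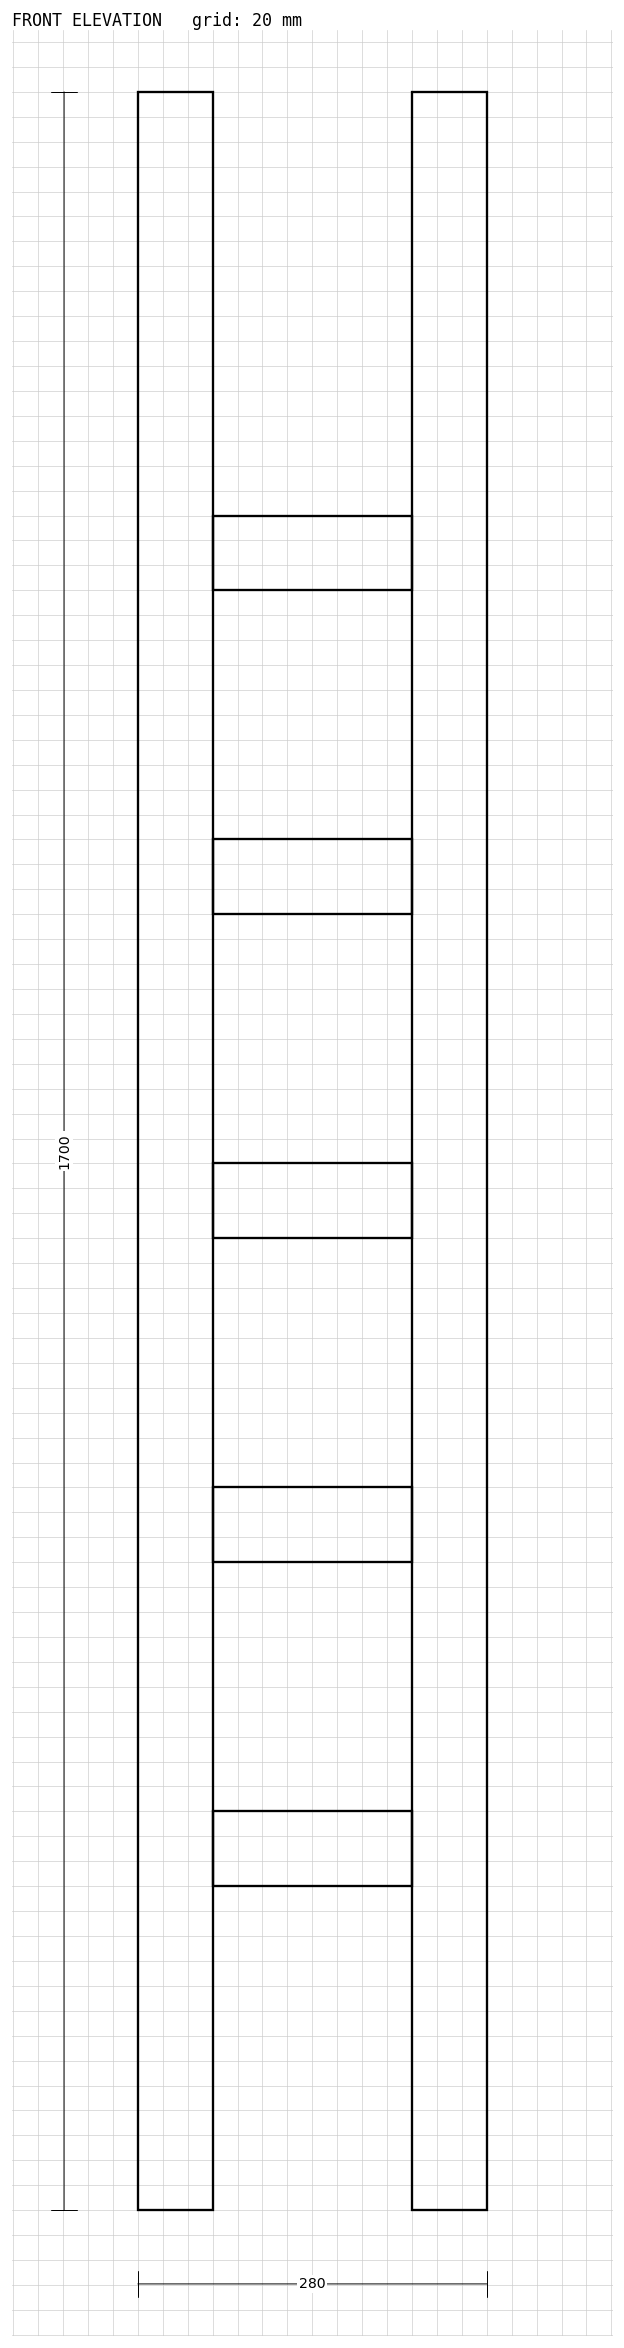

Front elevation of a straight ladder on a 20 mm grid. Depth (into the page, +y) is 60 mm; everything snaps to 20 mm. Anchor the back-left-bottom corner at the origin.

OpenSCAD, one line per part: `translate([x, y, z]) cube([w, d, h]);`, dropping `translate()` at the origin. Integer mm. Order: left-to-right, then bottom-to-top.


cube([60, 60, 1700]);
translate([60, 0, 260]) cube([160, 60, 60]);
translate([60, 0, 520]) cube([160, 60, 60]);
translate([60, 0, 780]) cube([160, 60, 60]);
translate([60, 0, 1040]) cube([160, 60, 60]);
translate([60, 0, 1300]) cube([160, 60, 60]);
translate([220, 0, 0]) cube([60, 60, 1700]);


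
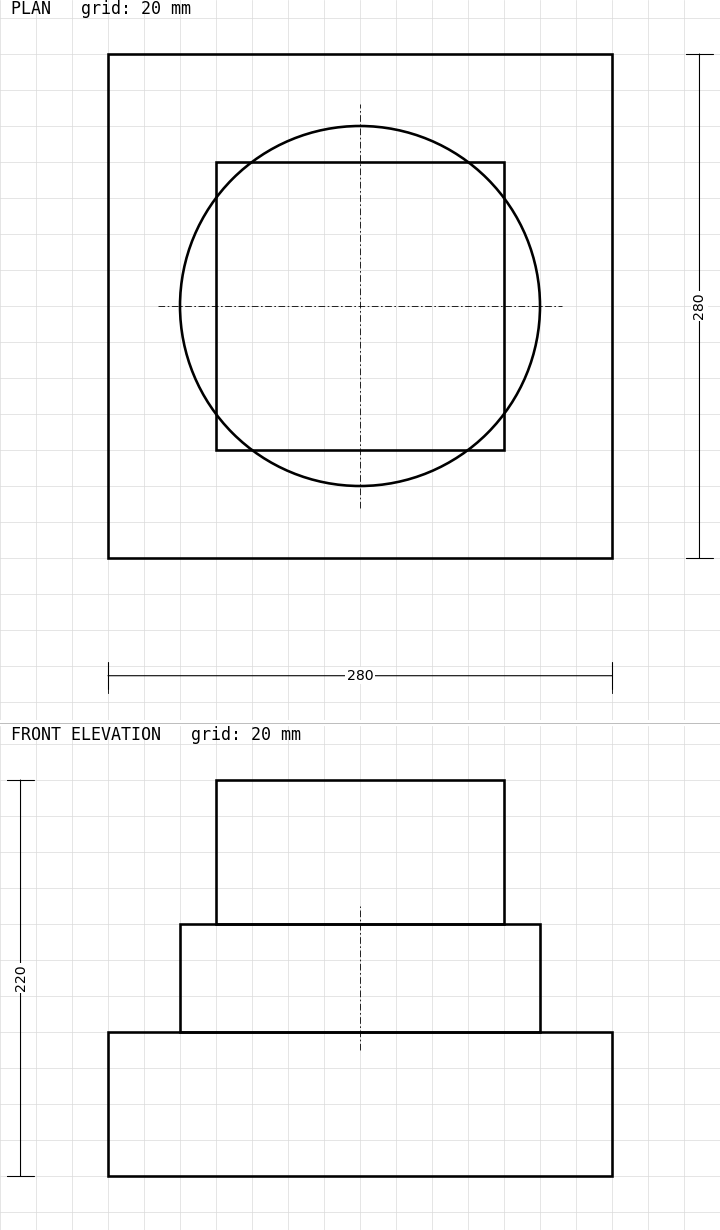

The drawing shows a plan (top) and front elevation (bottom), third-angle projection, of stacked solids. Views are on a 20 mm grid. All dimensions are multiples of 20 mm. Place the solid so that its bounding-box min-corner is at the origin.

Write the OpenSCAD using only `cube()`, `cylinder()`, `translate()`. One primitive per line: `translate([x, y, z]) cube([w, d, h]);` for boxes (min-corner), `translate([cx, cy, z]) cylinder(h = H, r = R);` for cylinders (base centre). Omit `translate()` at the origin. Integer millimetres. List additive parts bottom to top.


cube([280, 280, 80]);
translate([140, 140, 80]) cylinder(h = 60, r = 100);
translate([60, 60, 140]) cube([160, 160, 80]);
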